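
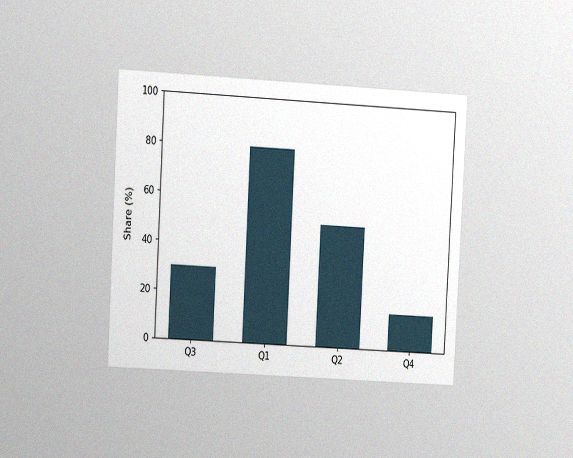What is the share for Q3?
The chart is tilted about 3° clockwise and viewed at a slight angle, with some photo noise. Reading along the chart's y-axis, the Q3 bar reaches 30%.

30%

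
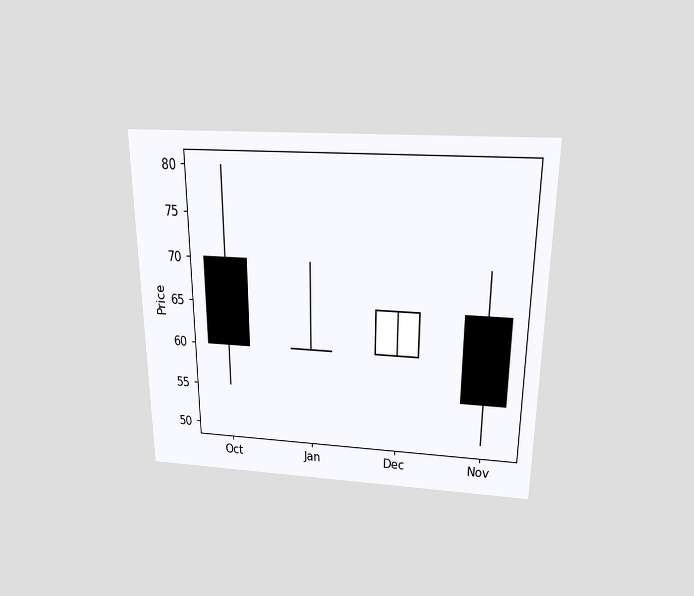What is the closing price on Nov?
The chart is viewed slightly from above. The Nov candle closes at 55.

55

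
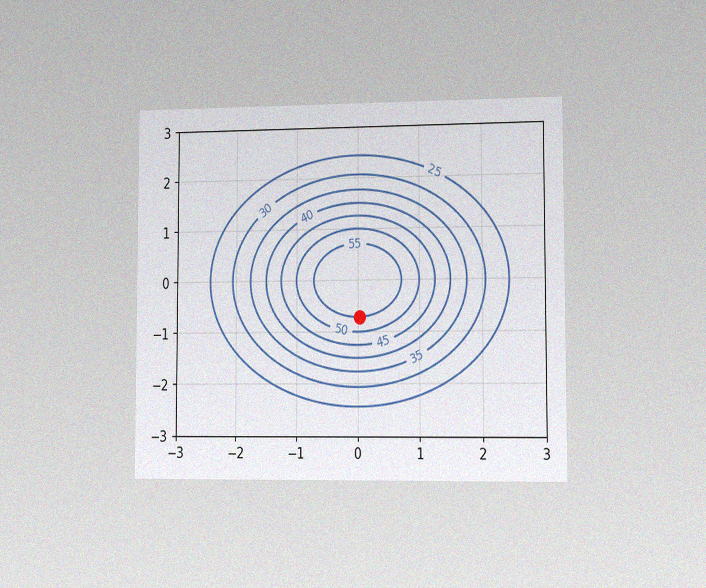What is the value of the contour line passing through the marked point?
The chart is viewed slightly from the right, with some photo noise. The marked point sits on the contour labelled 55.

55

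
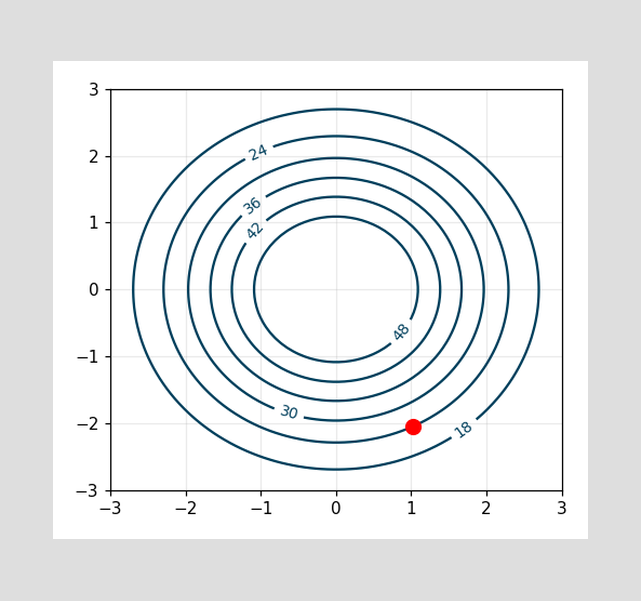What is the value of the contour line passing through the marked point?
The marked point sits on the contour labelled 24.

24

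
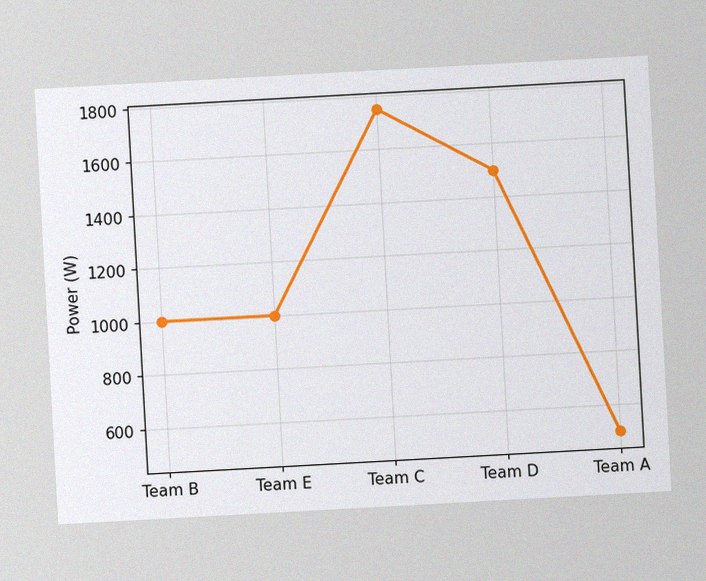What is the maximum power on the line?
1750W

The chart is tilted about 3° counter-clockwise, with some photo noise. The highest point is at Team C, and reading across to the y-axis gives 1750W.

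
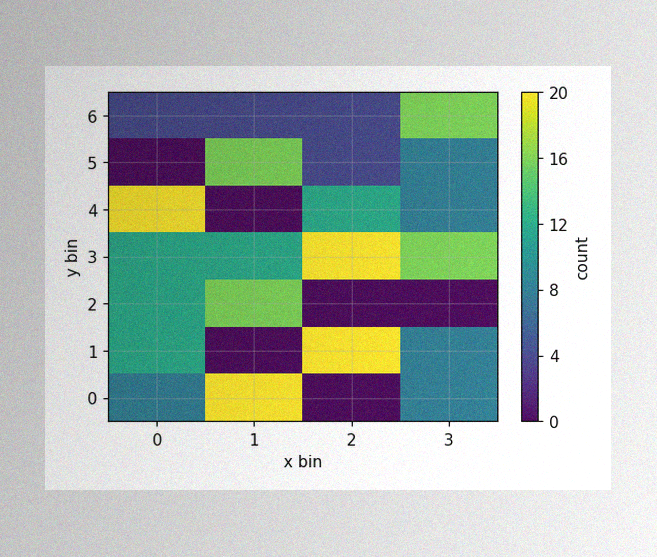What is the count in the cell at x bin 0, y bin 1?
12

The image has some photo noise and uneven lighting. Matching the cell (0, 1) against the colorbar gives 12.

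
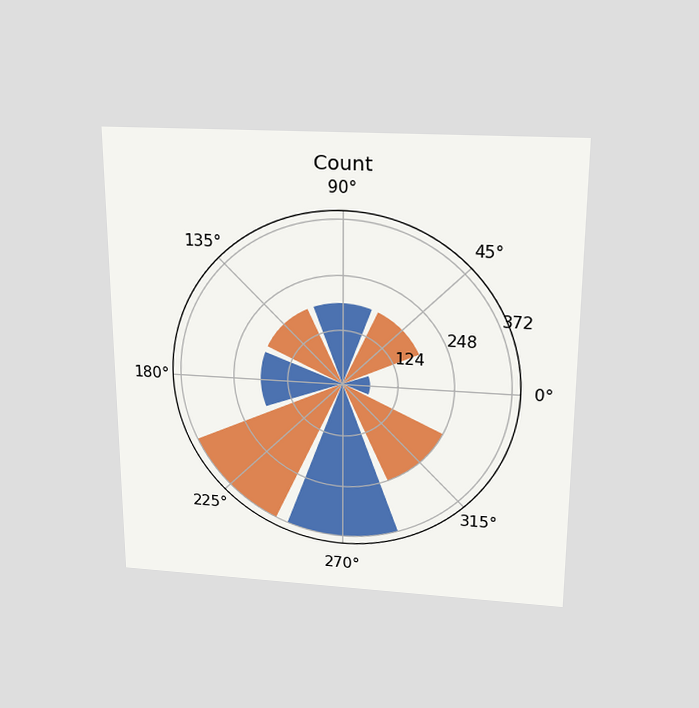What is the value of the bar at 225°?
372

The chart is viewed slightly from above. The bar at 225° reaches 372 on the radial axis.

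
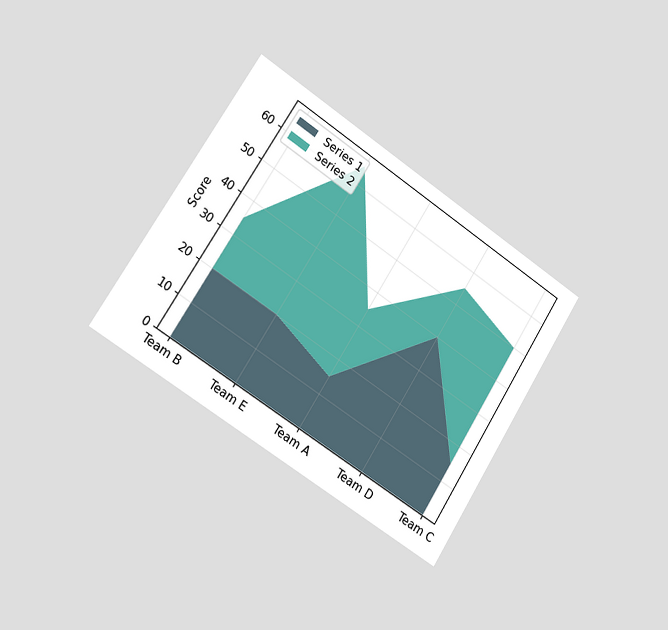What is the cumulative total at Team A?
35

The chart is tilted about 32° clockwise and viewed slightly from the left. The stacked total at Team A reaches 35.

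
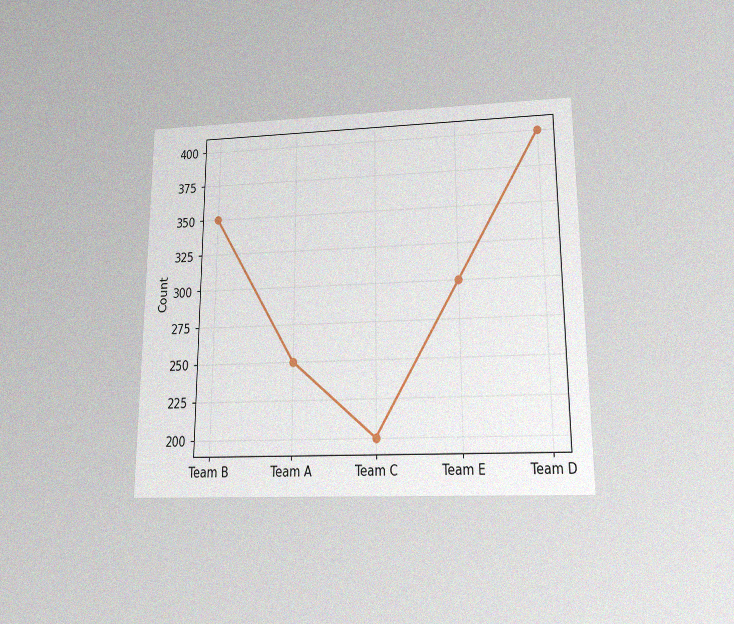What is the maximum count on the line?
The chart is viewed slightly from below, with some photo noise. The highest point is at Team D, and reading across to the y-axis gives 400.

400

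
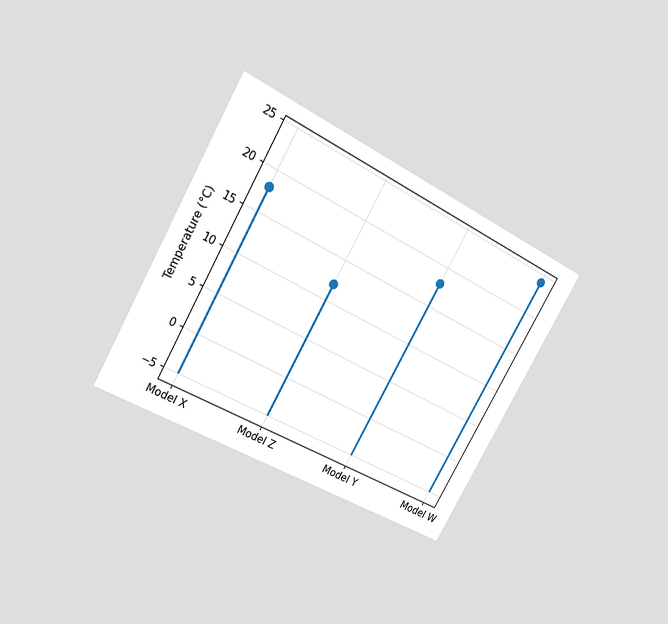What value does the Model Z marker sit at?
12°C

The chart is tilted about 29° clockwise and viewed at a slight angle. The Model Z marker sits at 12°C.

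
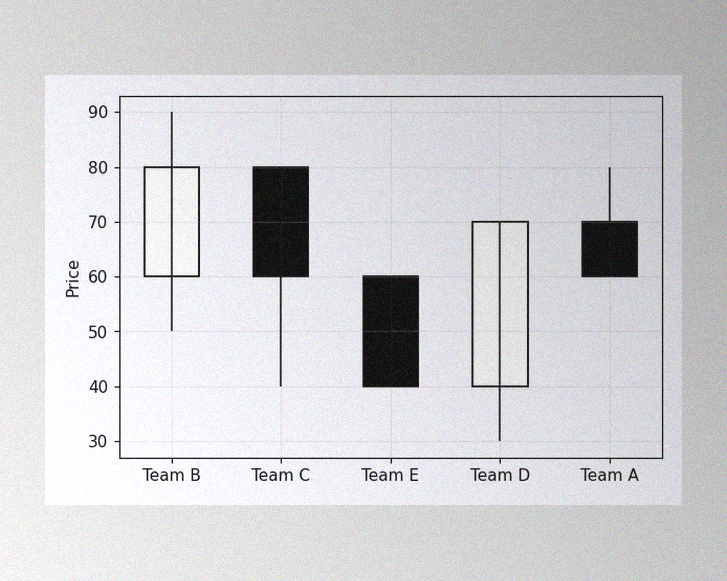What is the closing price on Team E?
40

The image has some photo noise and uneven lighting. The Team E candle closes at 40.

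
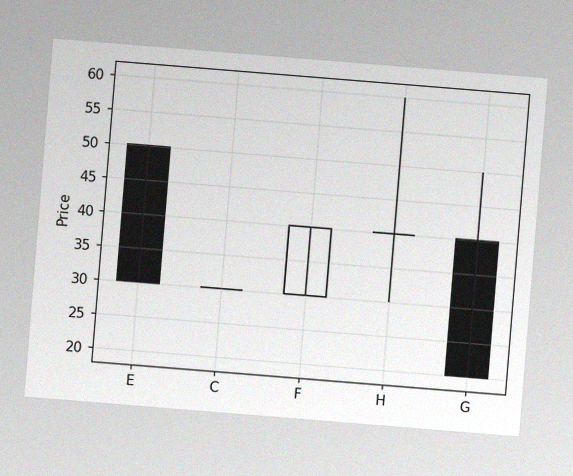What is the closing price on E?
30

The chart is tilted about 5° clockwise, with some photo noise. The E candle closes at 30.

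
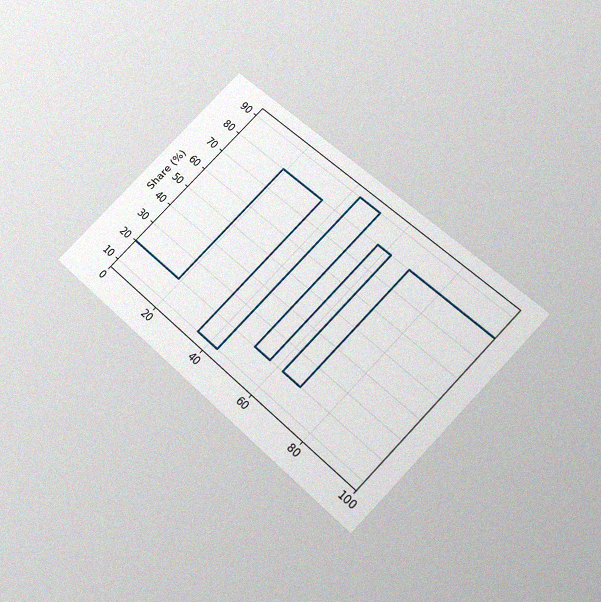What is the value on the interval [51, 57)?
20%

The chart is tilted about 44° clockwise and viewed slightly from below, with some photo noise. On [51, 57) the step sits at 20%.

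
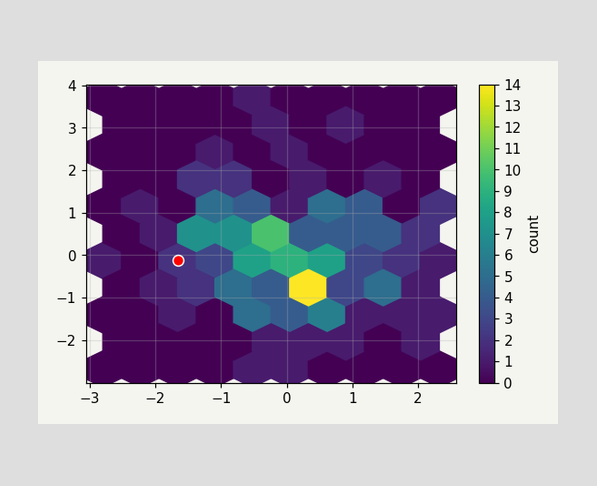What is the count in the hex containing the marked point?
2

The marked hex reads 2 on the colorbar.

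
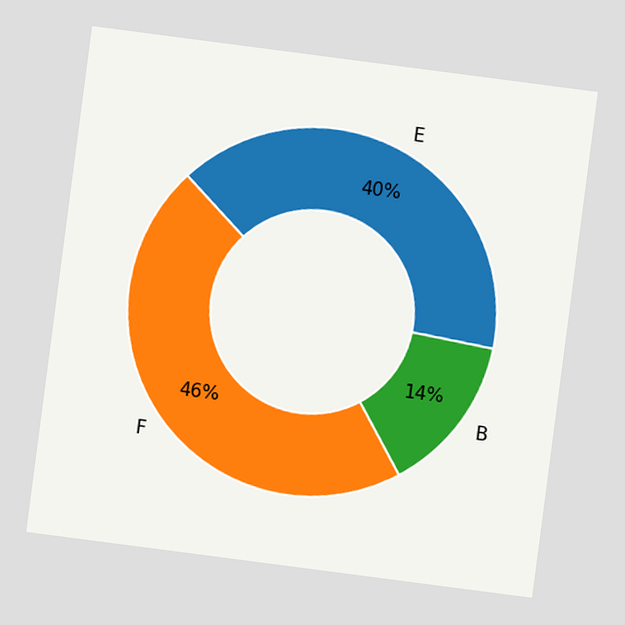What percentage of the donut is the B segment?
The chart is tilted about 7° clockwise. The B segment takes up 14% of the ring.

14%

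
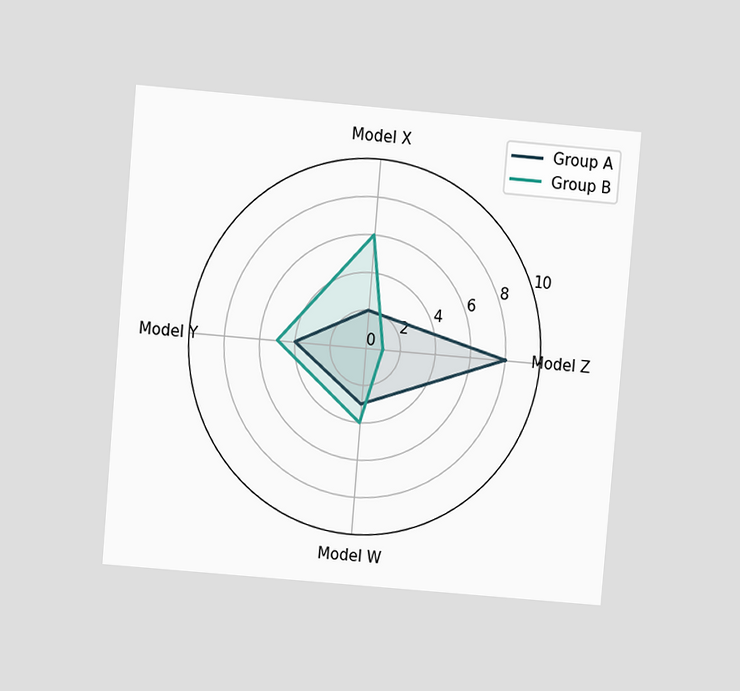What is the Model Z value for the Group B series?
1

The chart is tilted about 5° clockwise and viewed at a slight angle. On the Model Z axis, Group B reaches 1.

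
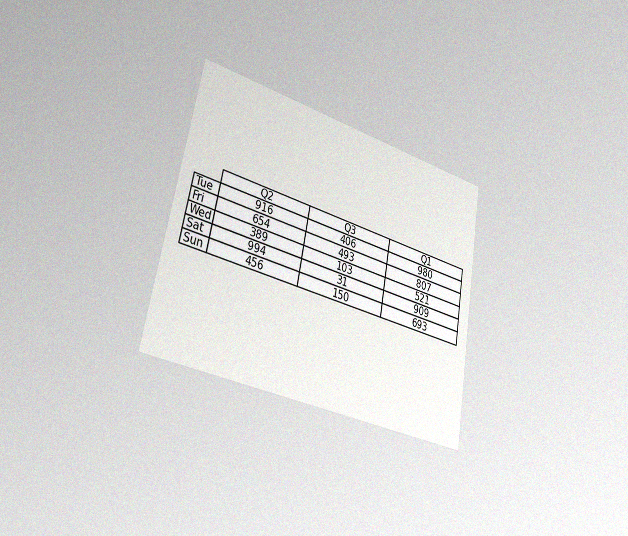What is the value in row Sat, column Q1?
909

The chart is tilted about 10° clockwise and viewed slightly from the left, with some photo noise. The (Sat, Q1) cell reads 909.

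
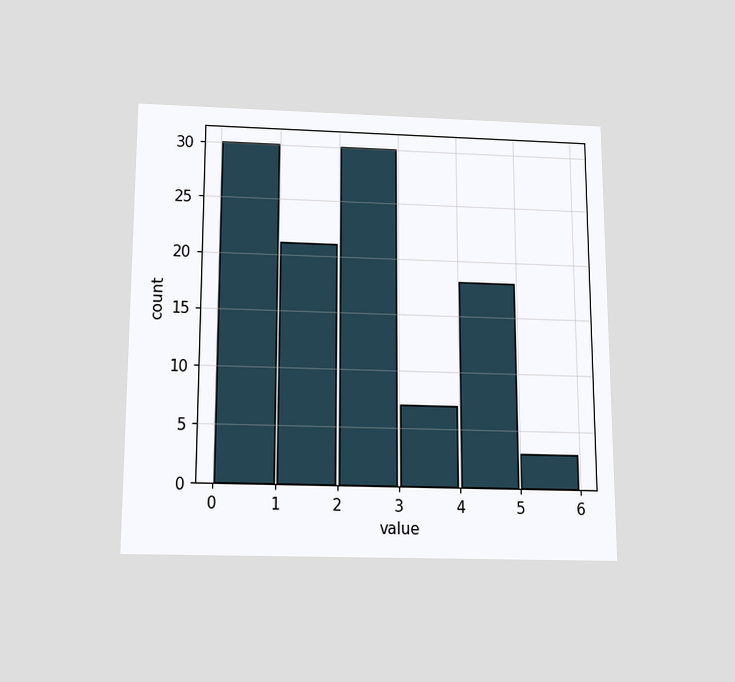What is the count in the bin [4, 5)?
The chart is viewed slightly from below. The [4, 5) bin has height 18.

18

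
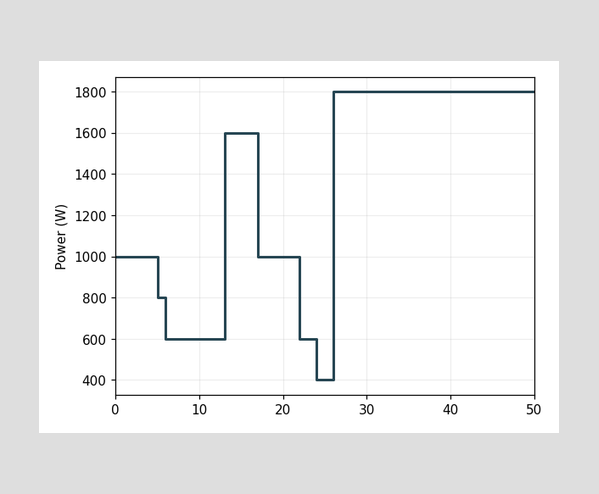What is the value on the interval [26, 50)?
1800W

On [26, 50) the step sits at 1800W.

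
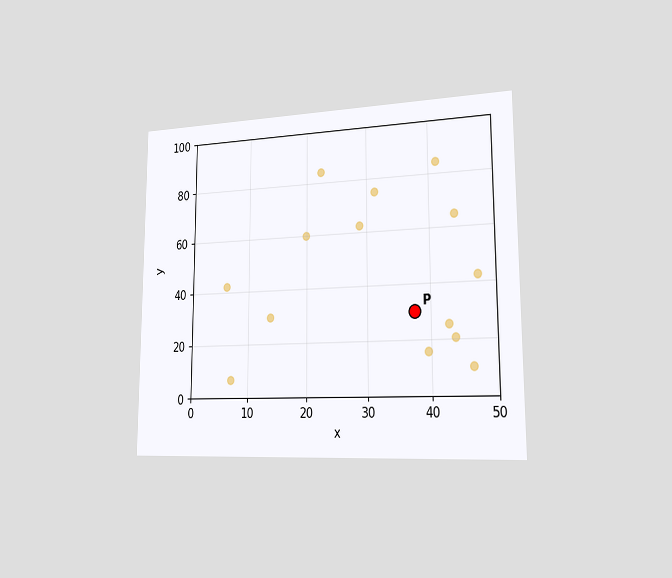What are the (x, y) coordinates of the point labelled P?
(37.5, 30)

The chart is viewed slightly from the right. Following the gridlines from P to each axis, P sits at (37.5, 30).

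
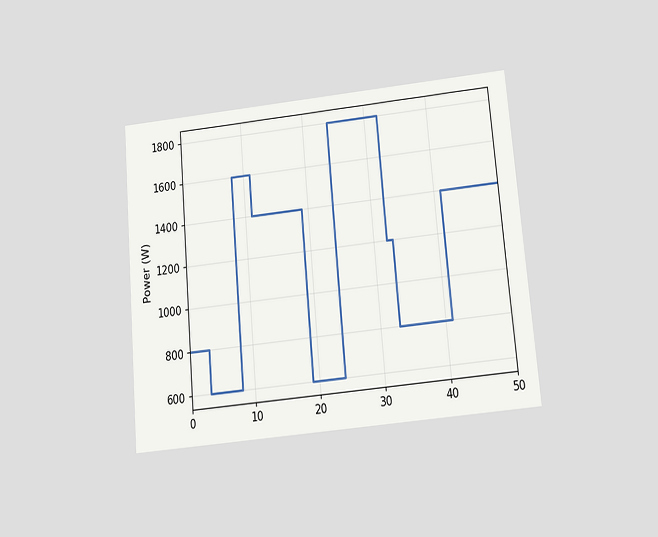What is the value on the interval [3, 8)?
600W

The chart is tilted about 5° counter-clockwise and viewed slightly from below. On [3, 8) the step sits at 600W.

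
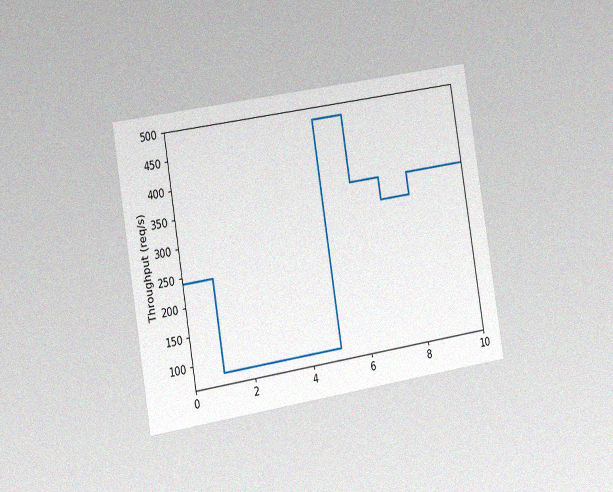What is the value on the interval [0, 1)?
240req/s

The chart is tilted about 9° counter-clockwise and viewed slightly from the left, with some photo noise. On [0, 1) the step sits at 240req/s.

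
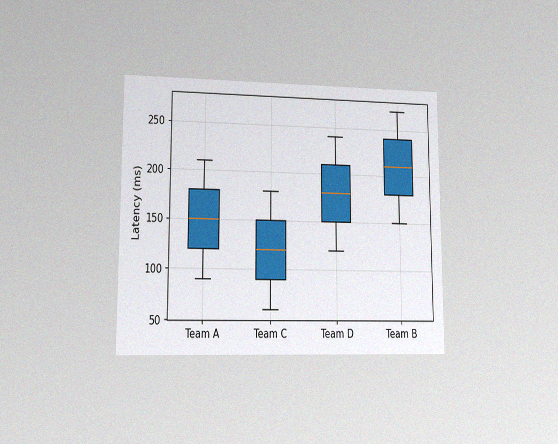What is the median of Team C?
120ms

The chart is viewed at a slight angle, with some photo noise. The median line in the Team C box sits at 120ms.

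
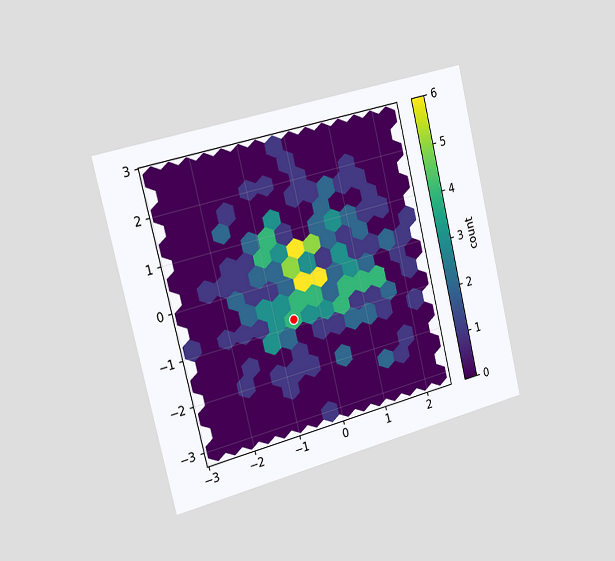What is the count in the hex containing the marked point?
4

The chart is tilted about 13° counter-clockwise and viewed slightly from the left. The marked hex reads 4 on the colorbar.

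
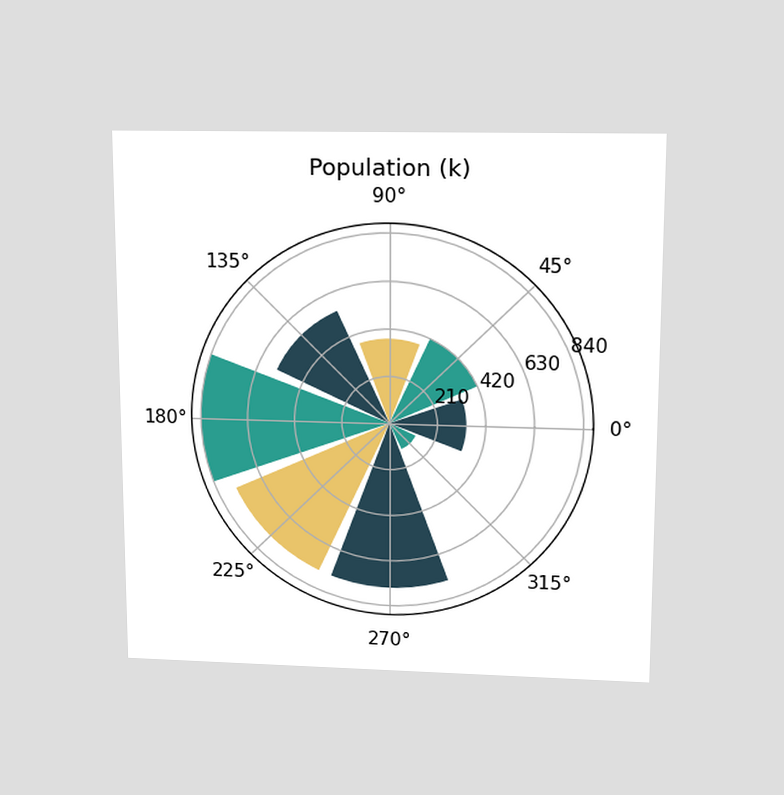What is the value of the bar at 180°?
The chart is viewed slightly from above. The bar at 180° reaches 840k on the radial axis.

840k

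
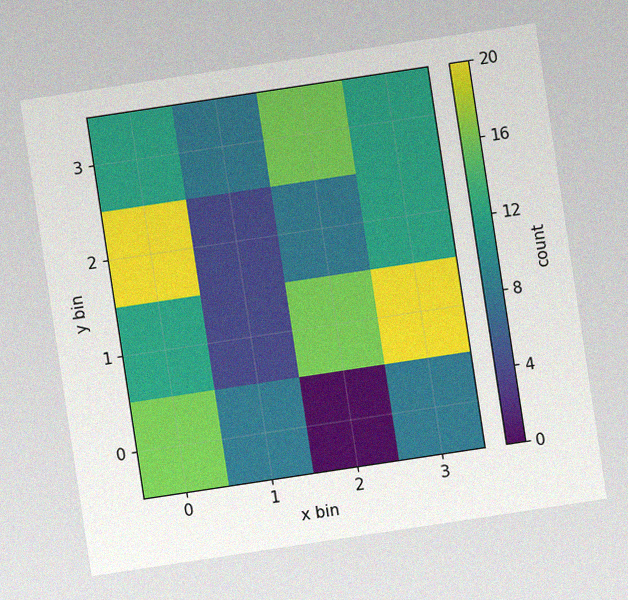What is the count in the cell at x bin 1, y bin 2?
4

The chart is tilted about 9° counter-clockwise, with some photo noise. Matching the cell (1, 2) against the colorbar gives 4.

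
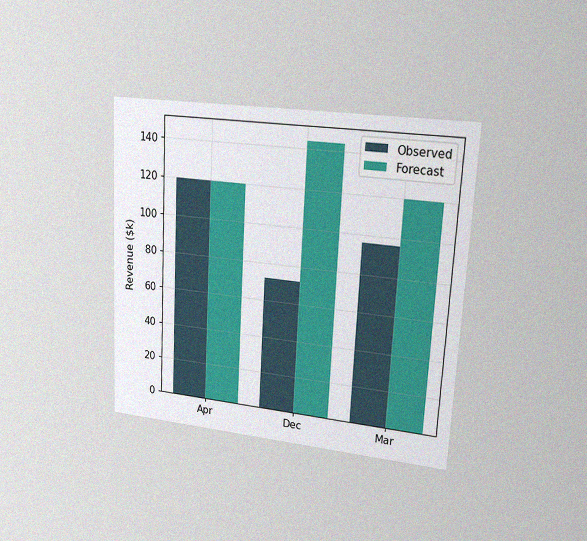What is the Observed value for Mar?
The chart is tilted about 3° clockwise and viewed at a slight angle, with some photo noise. The Observed bar at Mar reaches $96k on the y-axis.

$96k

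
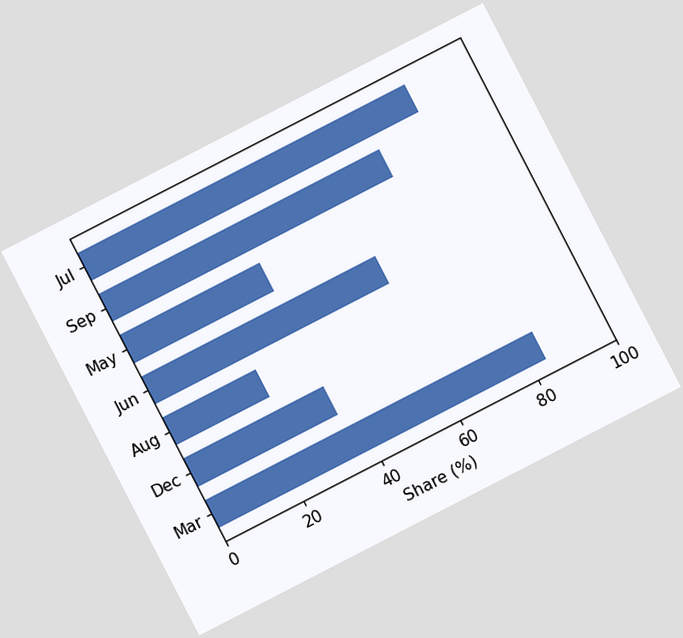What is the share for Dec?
The chart is tilted about 27° counter-clockwise. Reading along the chart's x-axis, the Dec bar reaches 36%.

36%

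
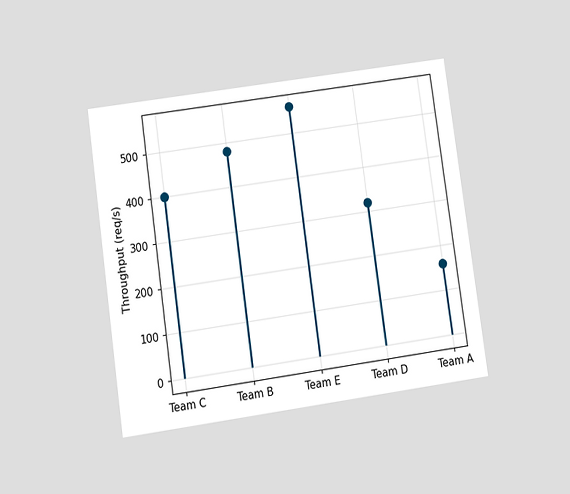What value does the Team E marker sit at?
The chart is tilted about 8° counter-clockwise and viewed slightly from below. The Team E marker sits at 560req/s.

560req/s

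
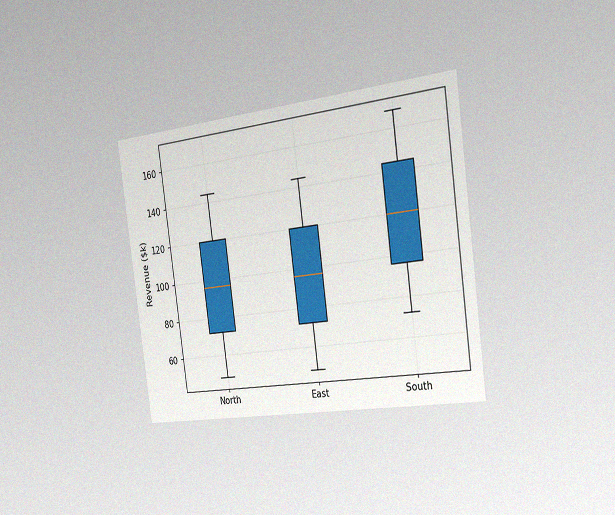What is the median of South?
The chart is tilted about 8° counter-clockwise and viewed slightly from the right, with some photo noise. The median line in the South box sits at $120k.

$120k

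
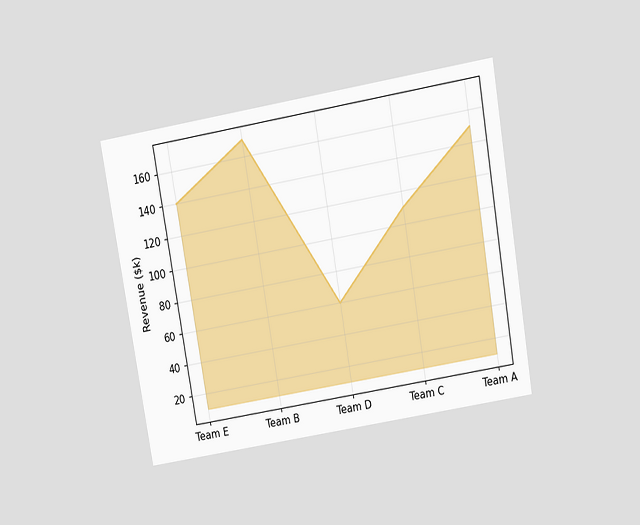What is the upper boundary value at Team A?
The chart is tilted about 10° counter-clockwise and viewed slightly from above. At Team A the upper boundary is at $150k.

$150k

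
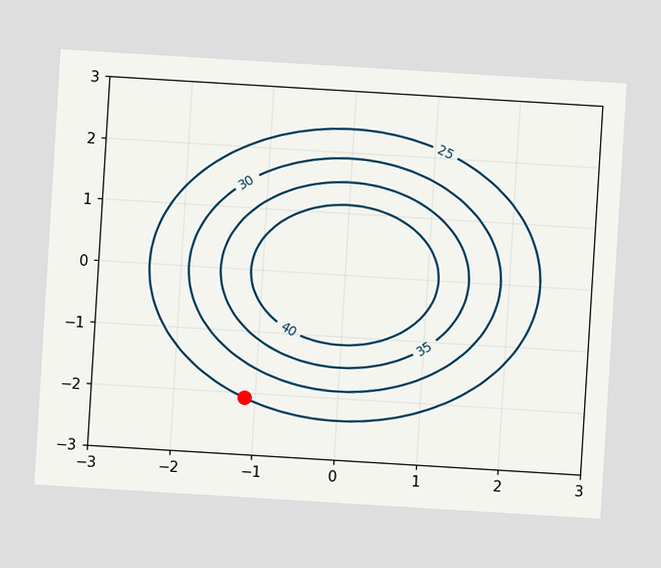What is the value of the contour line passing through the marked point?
25

The chart is tilted about 3° clockwise. The marked point sits on the contour labelled 25.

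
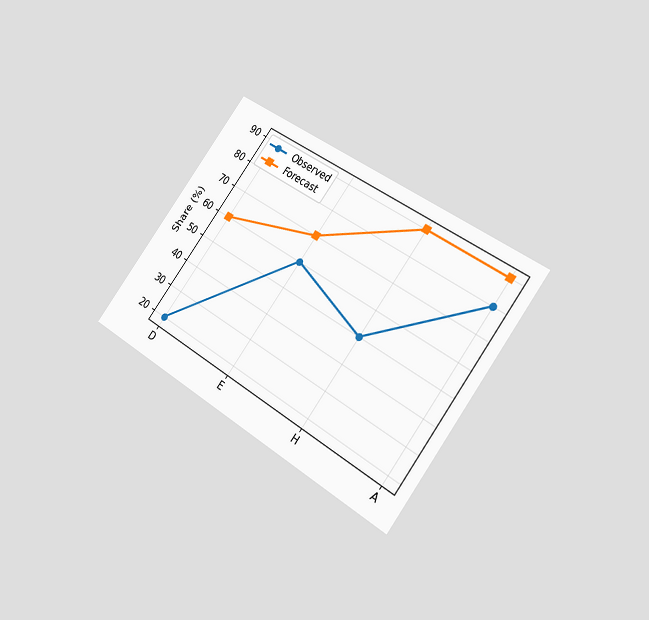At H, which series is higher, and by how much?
Forecast, by 40%

The chart is tilted about 36° clockwise and viewed at a slight angle. At H, Forecast sits above the other line by 40%.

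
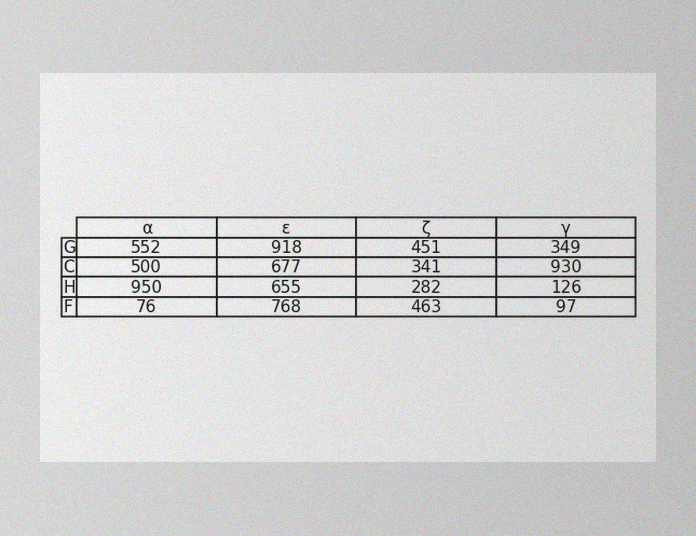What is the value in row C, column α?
The image has some photo noise and uneven lighting. The (C, α) cell reads 500.

500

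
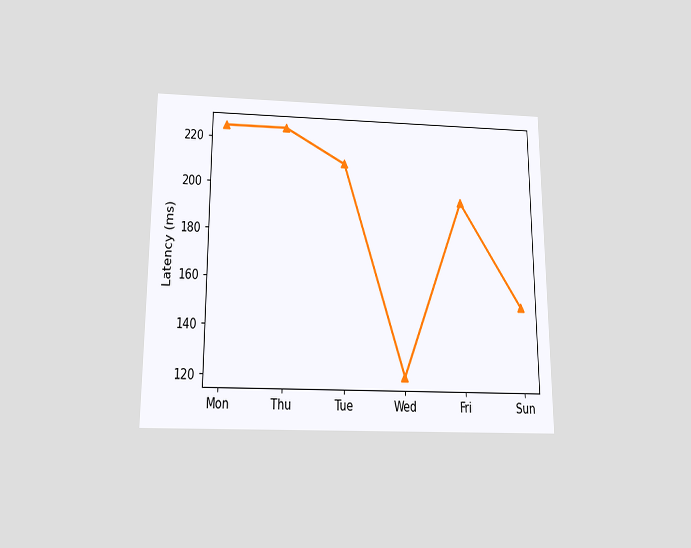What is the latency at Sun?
150ms

The chart is viewed slightly from below. At Sun, the line is at 150ms.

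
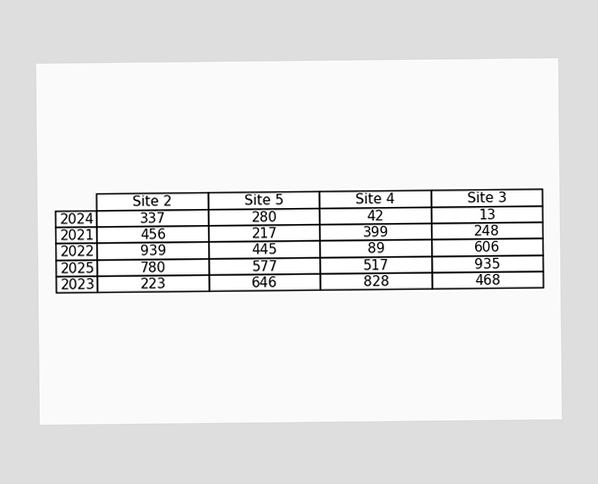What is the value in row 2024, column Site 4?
42

The (2024, Site 4) cell reads 42.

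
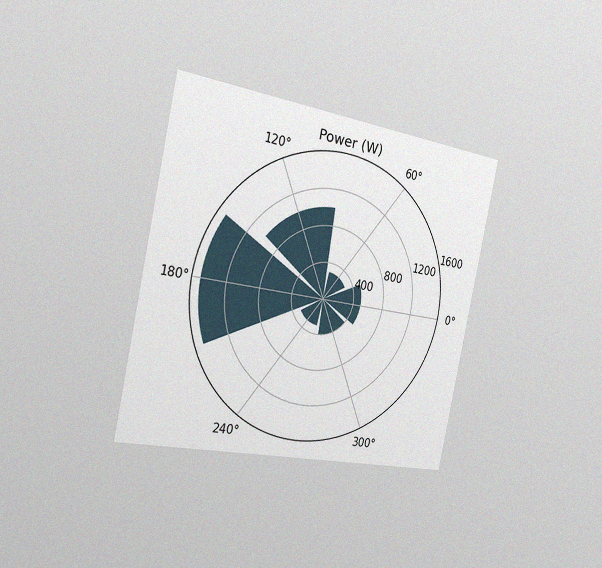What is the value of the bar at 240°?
300W

The chart is tilted about 12° clockwise and viewed slightly from the left, with some photo noise. The bar at 240° reaches 300W on the radial axis.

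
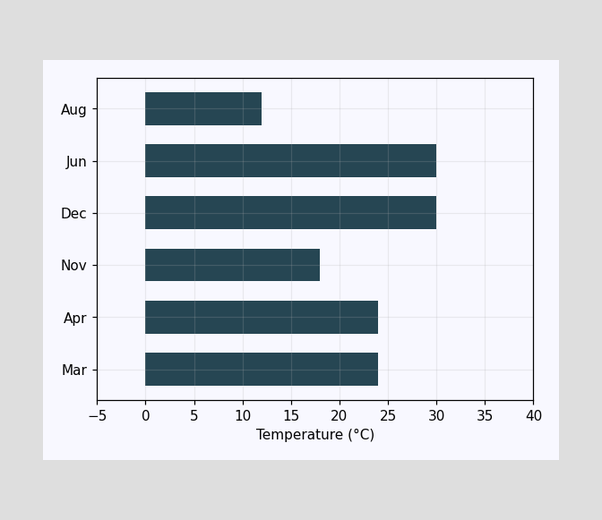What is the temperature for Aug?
Reading along the chart's x-axis, the Aug bar reaches 12°C.

12°C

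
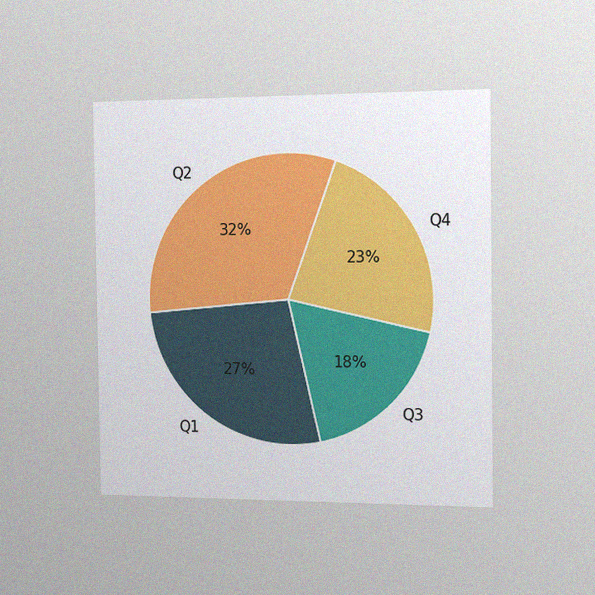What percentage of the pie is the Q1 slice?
The chart is viewed slightly from the right, with some photo noise. The Q1 slice takes up 27% of the pie.

27%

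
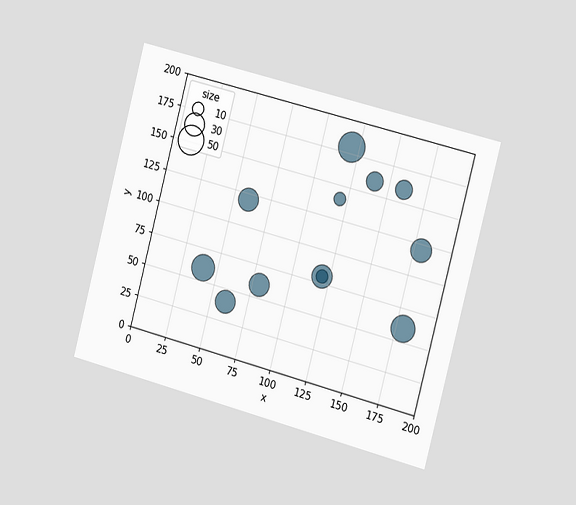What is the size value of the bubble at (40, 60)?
40

The chart is tilted about 15° clockwise and viewed slightly from the right. Matching the bubble at (40, 60) against the size legend gives 40.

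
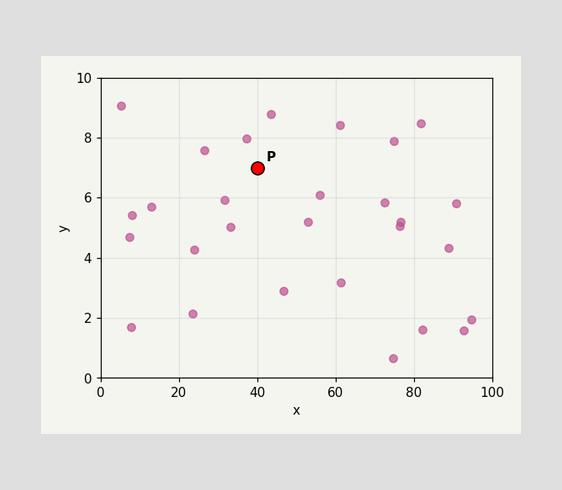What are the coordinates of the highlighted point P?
Following the gridlines from P to each axis, P sits at (40, 7).

(40, 7)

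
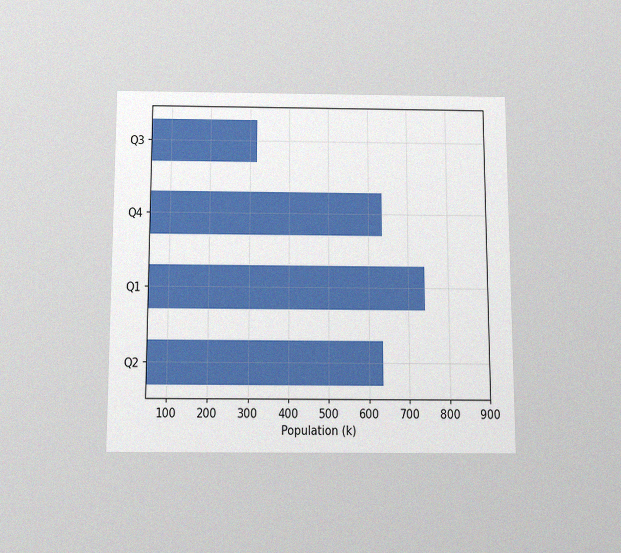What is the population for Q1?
The chart is viewed slightly from below, with some photo noise. Reading along the chart's x-axis, the Q1 bar reaches 742k.

742k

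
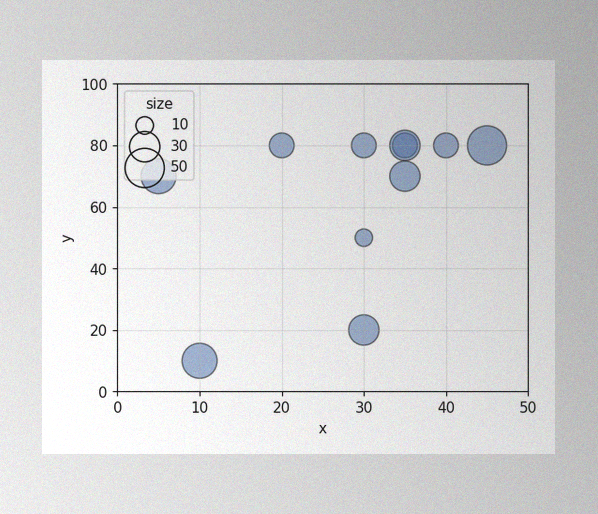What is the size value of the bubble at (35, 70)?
The image has some photo noise and uneven lighting. Matching the bubble at (35, 70) against the size legend gives 30.

30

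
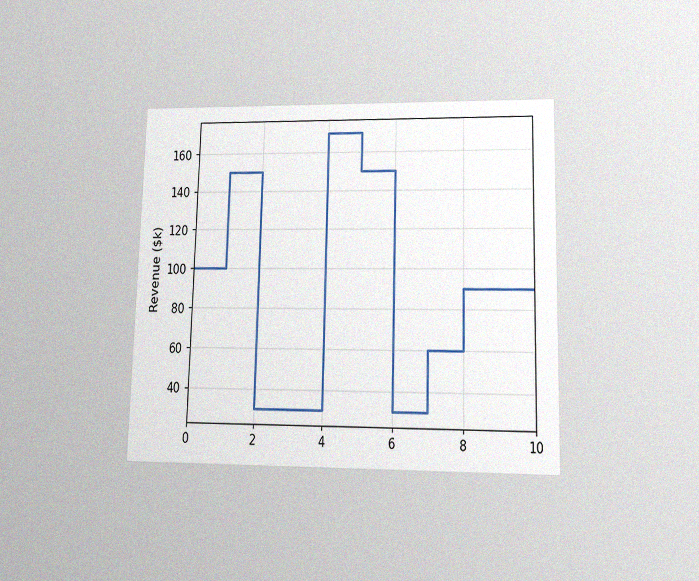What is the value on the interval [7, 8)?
$60k

The chart is viewed at a slight angle, with some photo noise. On [7, 8) the step sits at $60k.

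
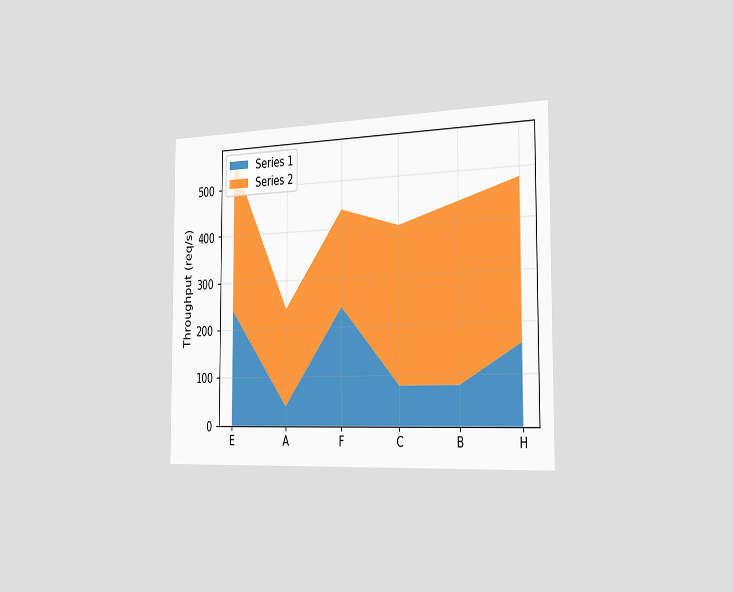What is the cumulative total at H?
The chart is viewed slightly from the right. The stacked total at H reaches 480req/s.

480req/s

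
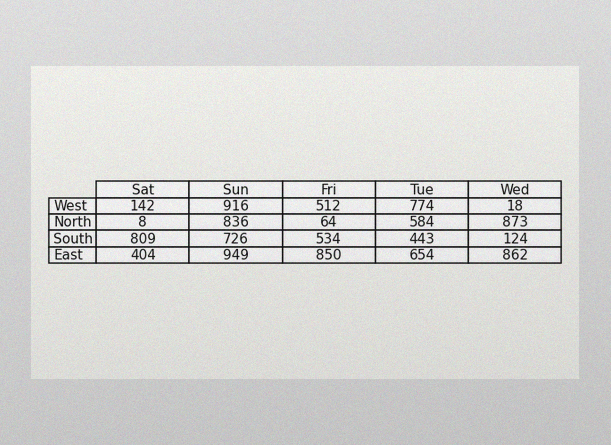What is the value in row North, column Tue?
584

The image has some photo noise and uneven lighting. The (North, Tue) cell reads 584.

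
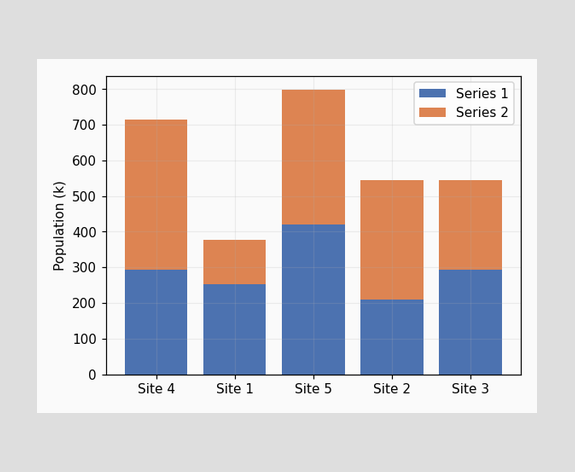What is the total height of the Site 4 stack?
714k

The Site 4 stack's top reaches 714k on the y-axis.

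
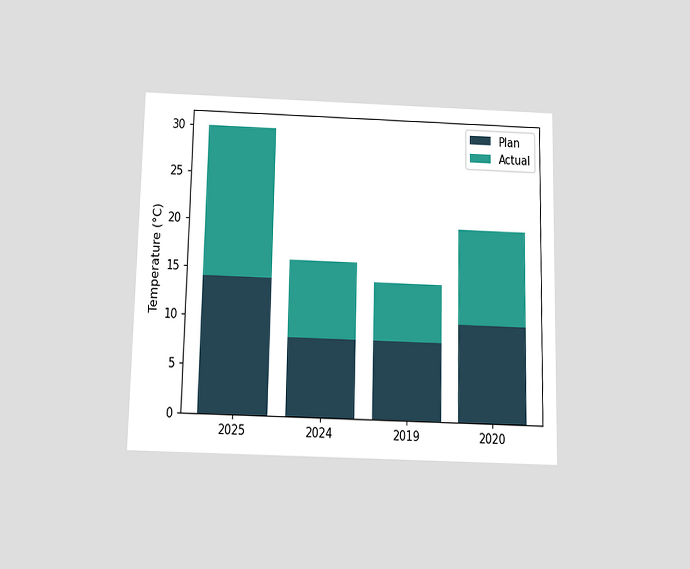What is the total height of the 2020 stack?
The chart is viewed slightly from below. The 2020 stack's top reaches 20°C on the y-axis.

20°C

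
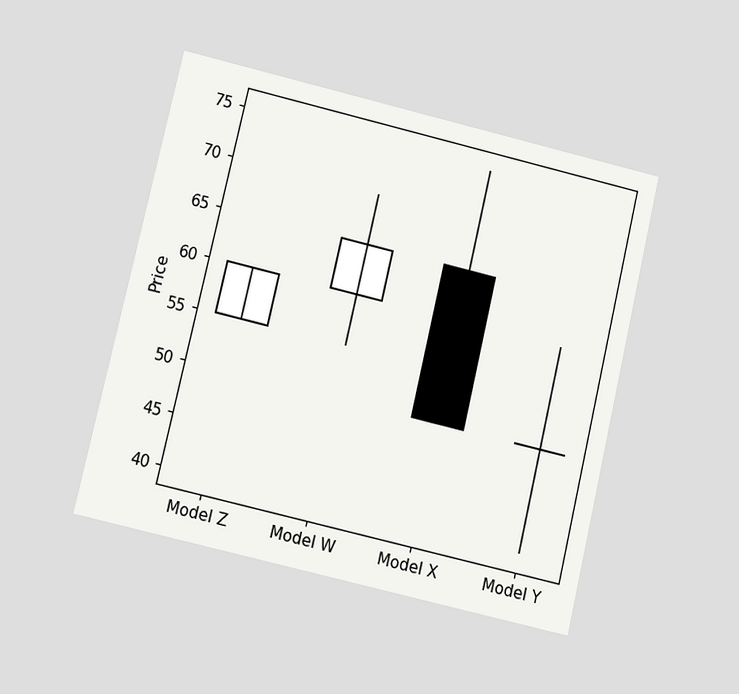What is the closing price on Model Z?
The chart is tilted about 13° clockwise and viewed at a slight angle. The Model Z candle closes at 60.

60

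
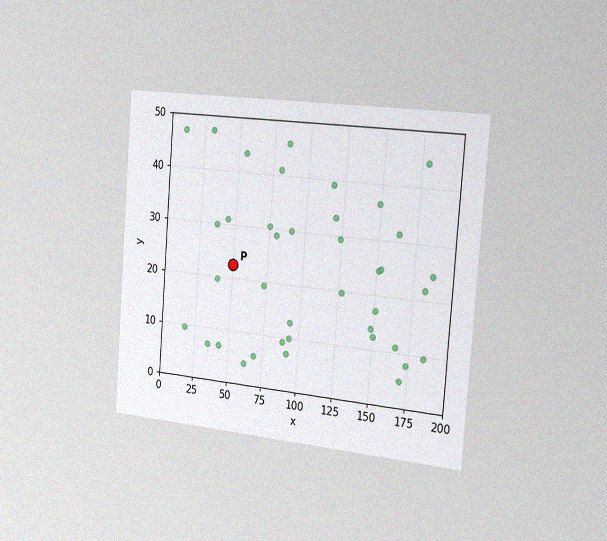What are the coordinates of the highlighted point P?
The chart is tilted about 4° clockwise and viewed slightly from the right, with some photo noise. Following the gridlines from P to each axis, P sits at (50, 22.5).

(50, 22.5)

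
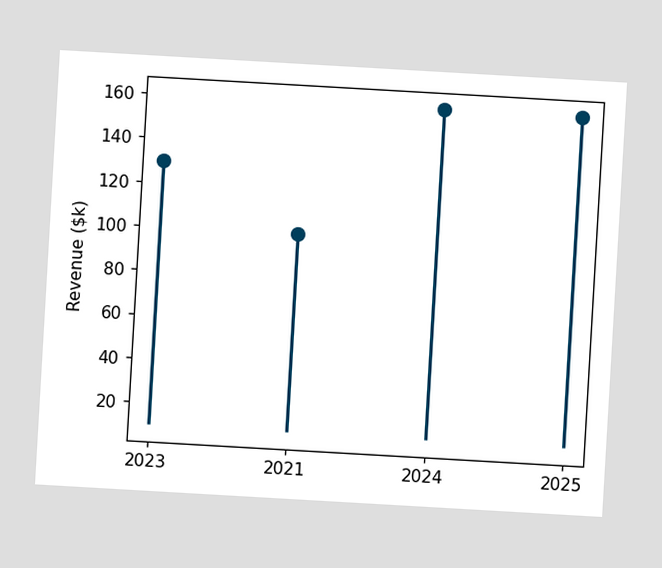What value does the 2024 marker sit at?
The chart is tilted about 3° clockwise. The 2024 marker sits at $160k.

$160k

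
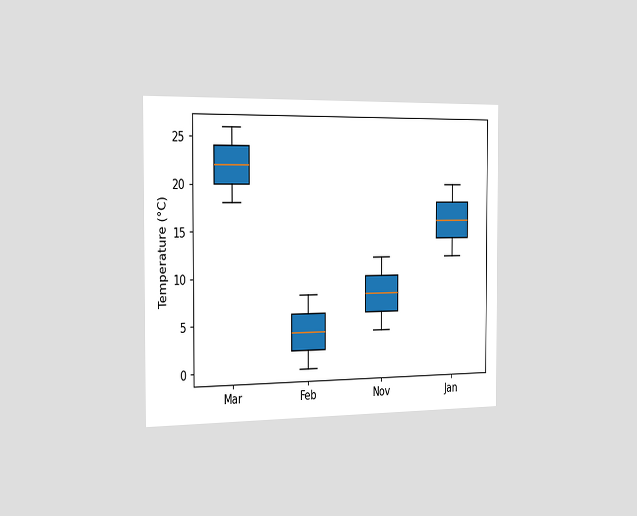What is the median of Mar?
The chart is viewed slightly from the left. The median line in the Mar box sits at 22°C.

22°C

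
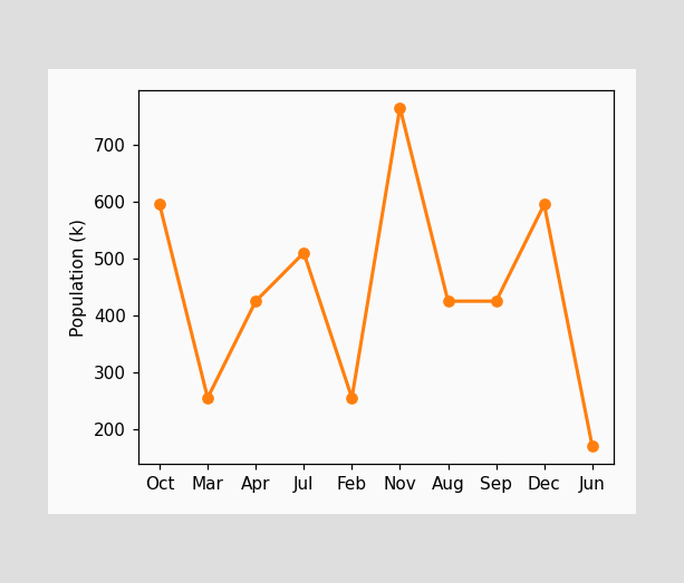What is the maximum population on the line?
765k

The highest point is at Nov, and reading across to the y-axis gives 765k.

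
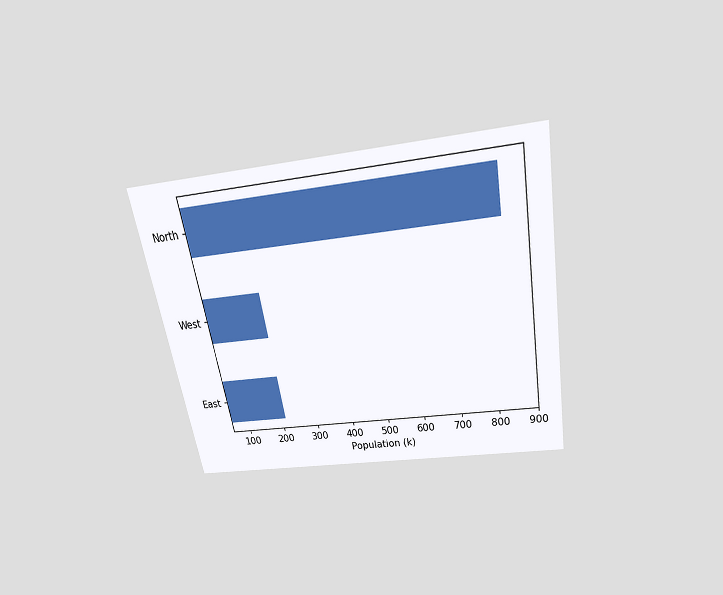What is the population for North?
The chart is tilted about 10° counter-clockwise and viewed slightly from above. Reading along the chart's x-axis, the North bar reaches 840k.

840k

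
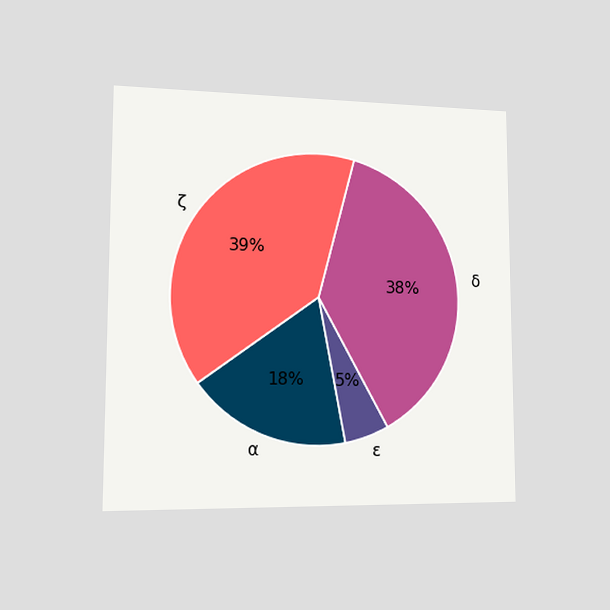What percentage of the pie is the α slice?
The chart is viewed slightly from the left. The α slice takes up 18% of the pie.

18%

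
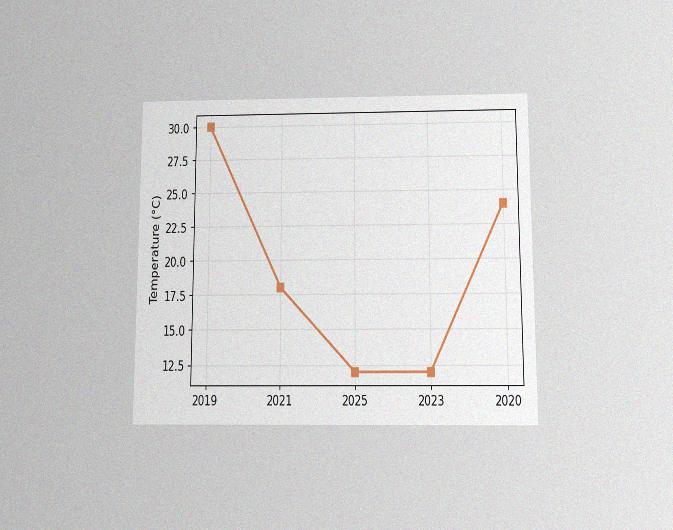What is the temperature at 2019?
The chart is viewed slightly from below, with some photo noise. At 2019, the line is at 30°C.

30°C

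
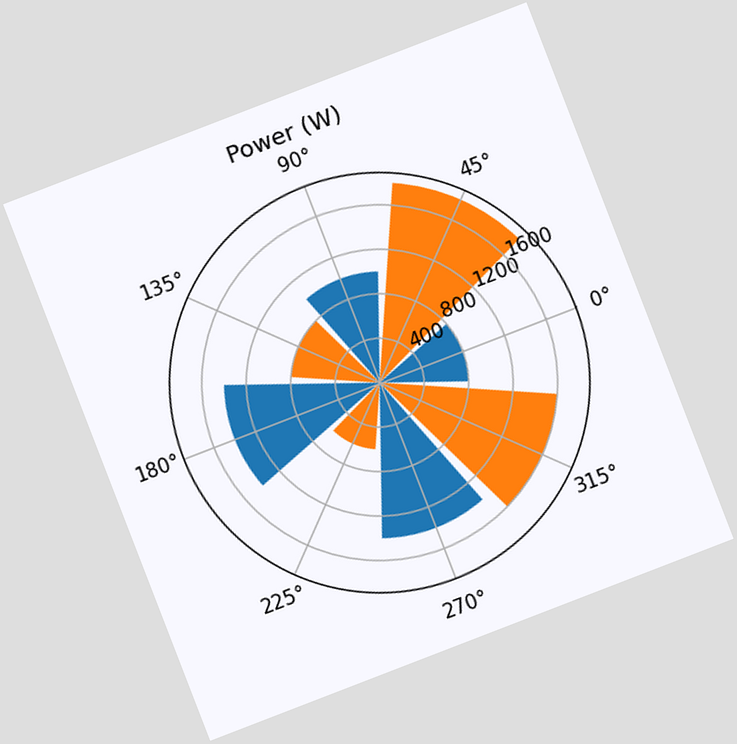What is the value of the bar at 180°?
The chart is tilted about 21° counter-clockwise. The bar at 180° reaches 1400W on the radial axis.

1400W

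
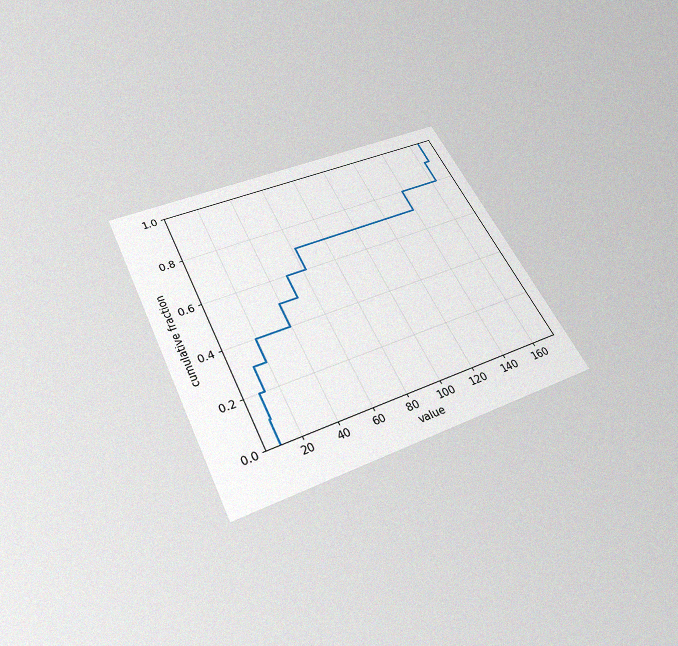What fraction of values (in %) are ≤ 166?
100%

The chart is tilted about 26° counter-clockwise and viewed slightly from below, with some photo noise. At x=166 the ECDF step is at 100%.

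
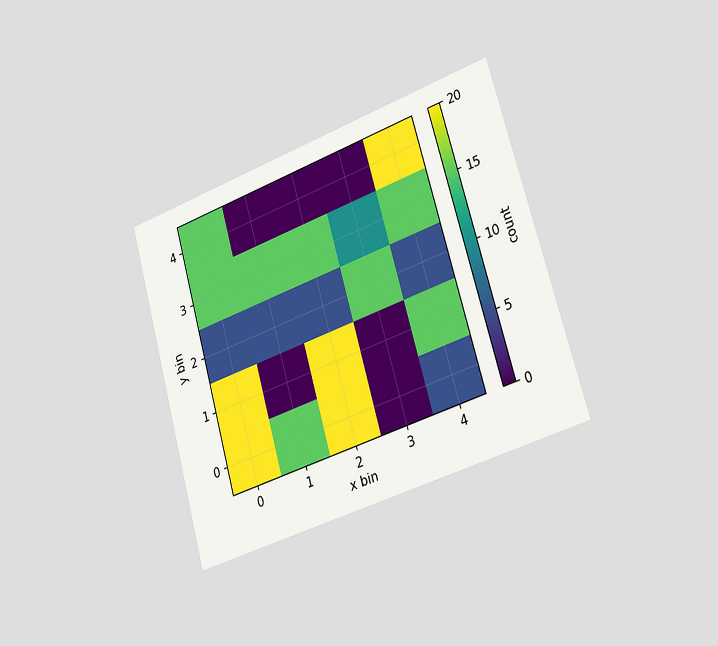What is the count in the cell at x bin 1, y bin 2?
5

The chart is tilted about 16° counter-clockwise and viewed slightly from the right. Matching the cell (1, 2) against the colorbar gives 5.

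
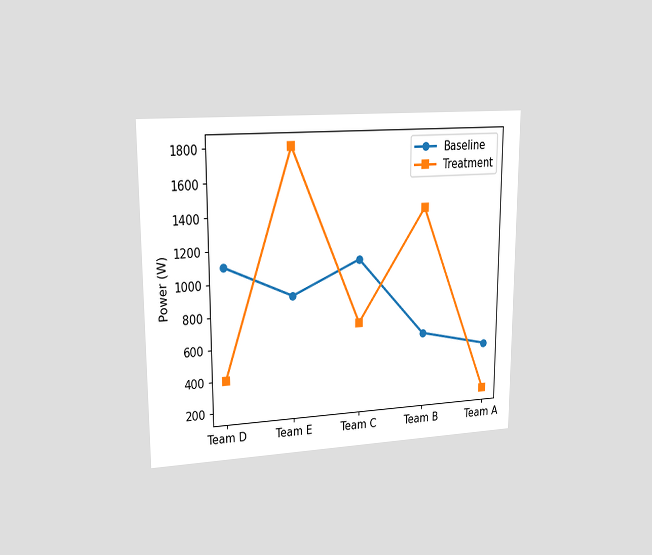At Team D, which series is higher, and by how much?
The chart is viewed at a slight angle. At Team D, Baseline sits above the other line by 700W.

Baseline, by 700W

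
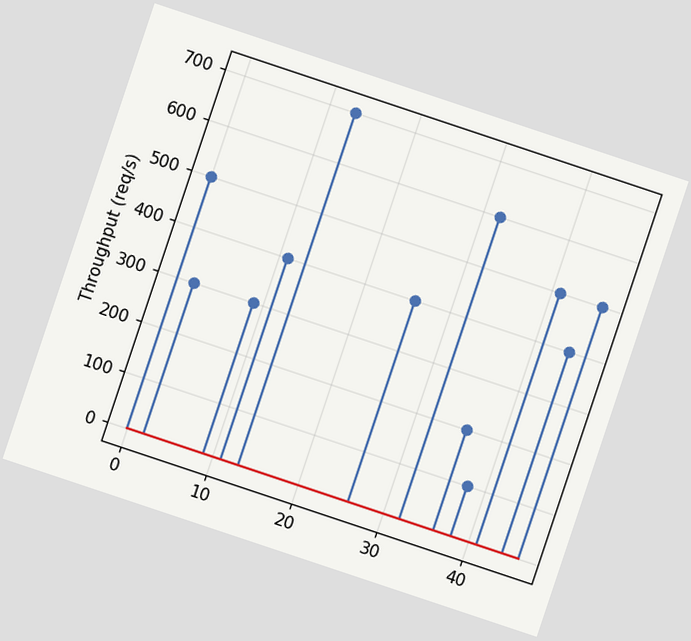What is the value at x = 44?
400req/s

The chart is tilted about 18° clockwise. The stem at x=44 reaches 400req/s.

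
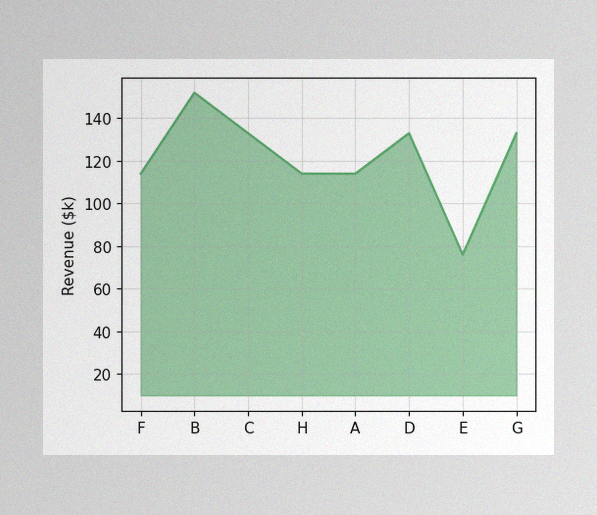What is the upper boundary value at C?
The image has some photo noise and uneven lighting. At C the upper boundary is at $133k.

$133k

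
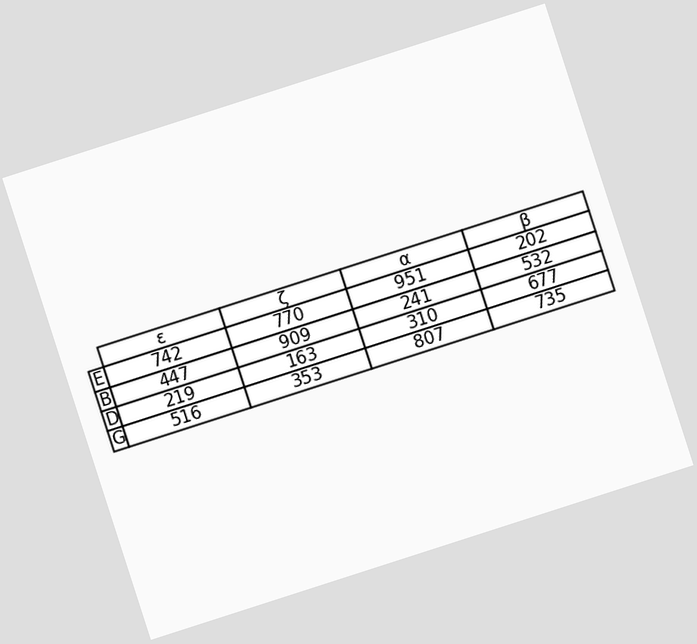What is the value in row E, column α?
951

The chart is tilted about 18° counter-clockwise. The (E, α) cell reads 951.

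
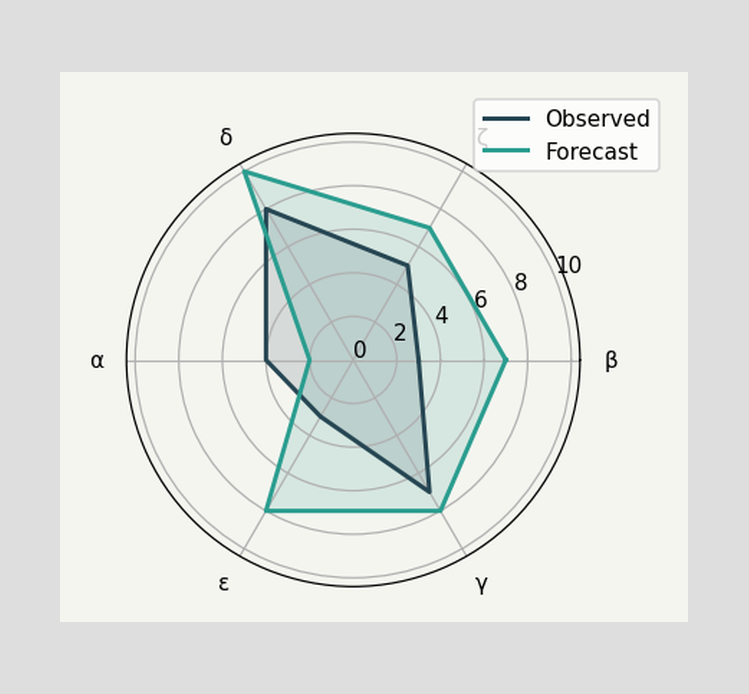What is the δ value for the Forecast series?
On the δ axis, Forecast reaches 10.

10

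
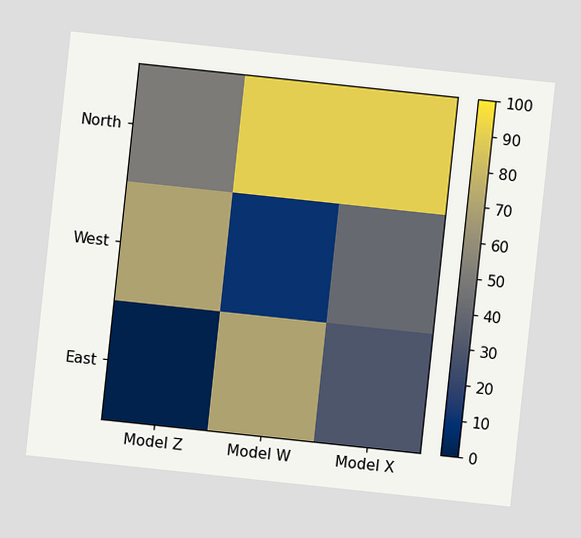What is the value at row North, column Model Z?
The chart is tilted about 6° clockwise. Matching cell (North, Model Z) against the colorbar gives 50.

50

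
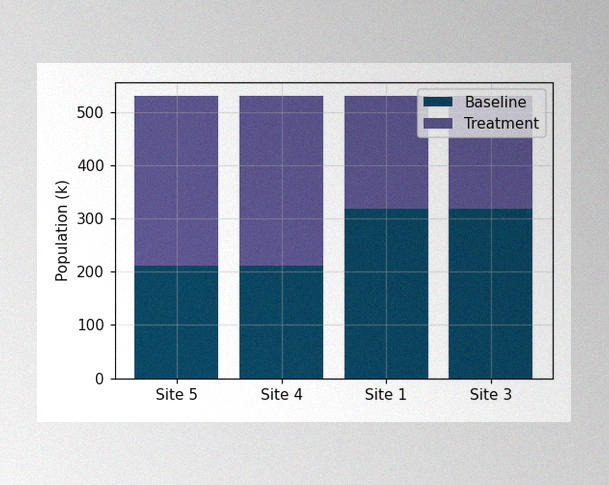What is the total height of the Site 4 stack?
The image has some photo noise and uneven lighting. The Site 4 stack's top reaches 530k on the y-axis.

530k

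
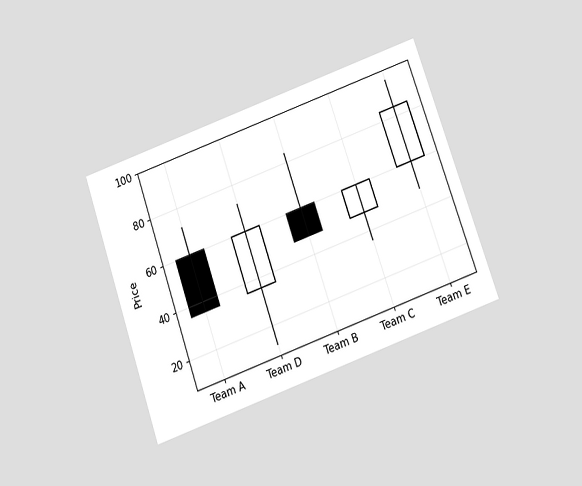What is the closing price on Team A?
36

The chart is tilted about 19° counter-clockwise and viewed slightly from below. The Team A candle closes at 36.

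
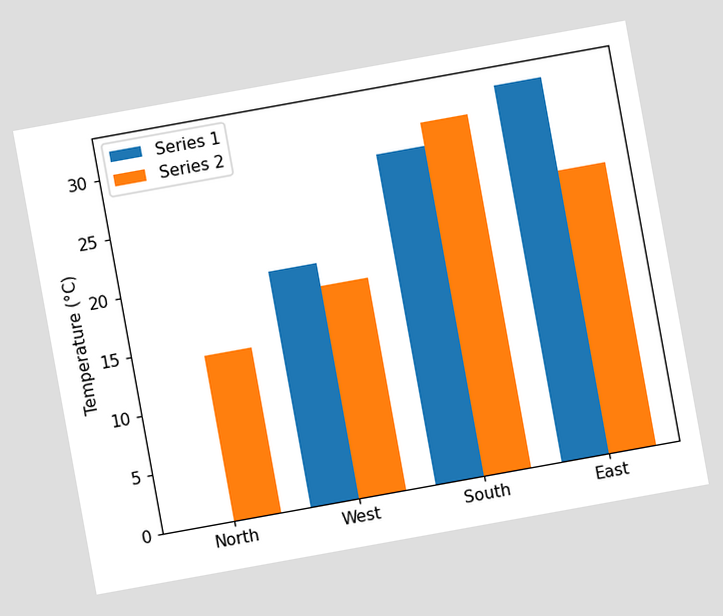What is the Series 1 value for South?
The chart is tilted about 10° counter-clockwise. The Series 1 bar at South reaches 28°C on the y-axis.

28°C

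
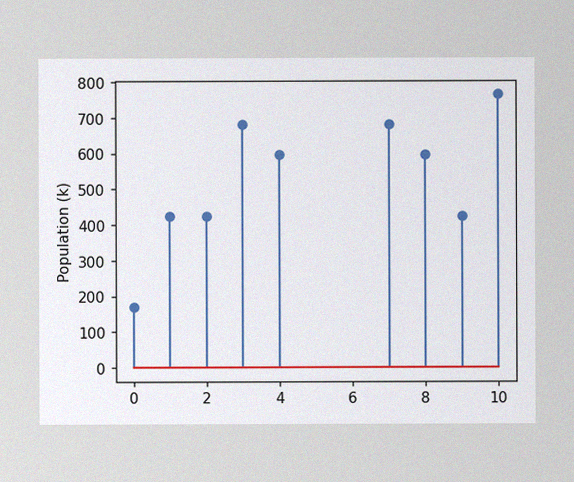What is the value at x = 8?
595k

The image has some photo noise and uneven lighting. The stem at x=8 reaches 595k.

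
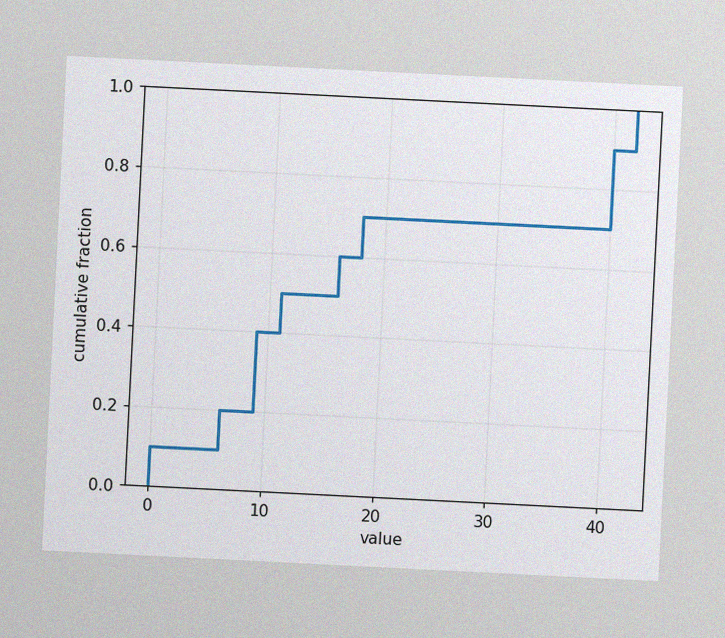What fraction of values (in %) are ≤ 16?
60%

The chart is tilted about 3° clockwise, with some photo noise. At x=16 the ECDF step is at 60%.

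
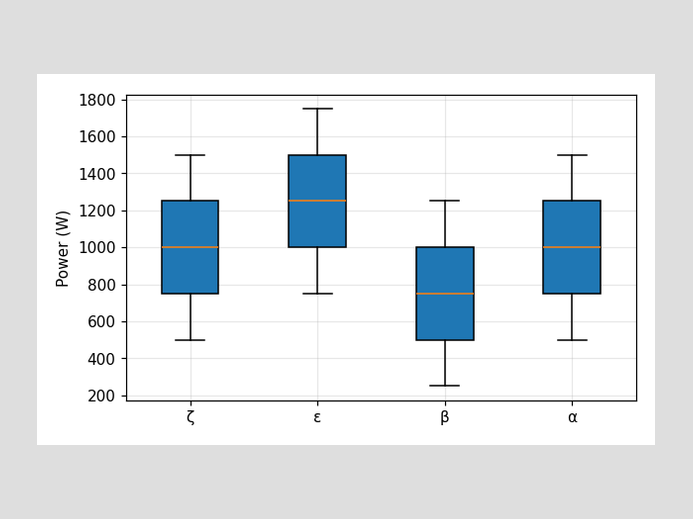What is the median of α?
1000W

The median line in the α box sits at 1000W.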